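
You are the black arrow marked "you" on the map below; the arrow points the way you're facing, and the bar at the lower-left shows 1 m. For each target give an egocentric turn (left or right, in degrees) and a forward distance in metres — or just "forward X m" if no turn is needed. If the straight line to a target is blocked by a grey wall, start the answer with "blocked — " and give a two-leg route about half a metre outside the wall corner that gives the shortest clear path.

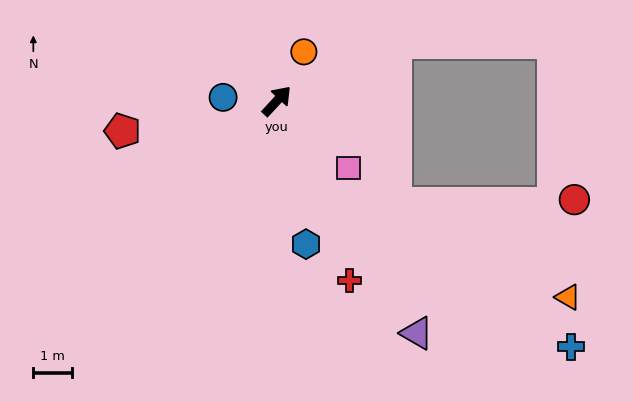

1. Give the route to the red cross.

turn right 115°, forward 5.0 m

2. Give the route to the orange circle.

turn left 14°, forward 1.5 m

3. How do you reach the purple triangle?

turn right 106°, forward 7.1 m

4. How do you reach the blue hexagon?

turn right 126°, forward 3.8 m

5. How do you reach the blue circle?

turn left 129°, forward 1.4 m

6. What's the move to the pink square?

turn right 90°, forward 2.6 m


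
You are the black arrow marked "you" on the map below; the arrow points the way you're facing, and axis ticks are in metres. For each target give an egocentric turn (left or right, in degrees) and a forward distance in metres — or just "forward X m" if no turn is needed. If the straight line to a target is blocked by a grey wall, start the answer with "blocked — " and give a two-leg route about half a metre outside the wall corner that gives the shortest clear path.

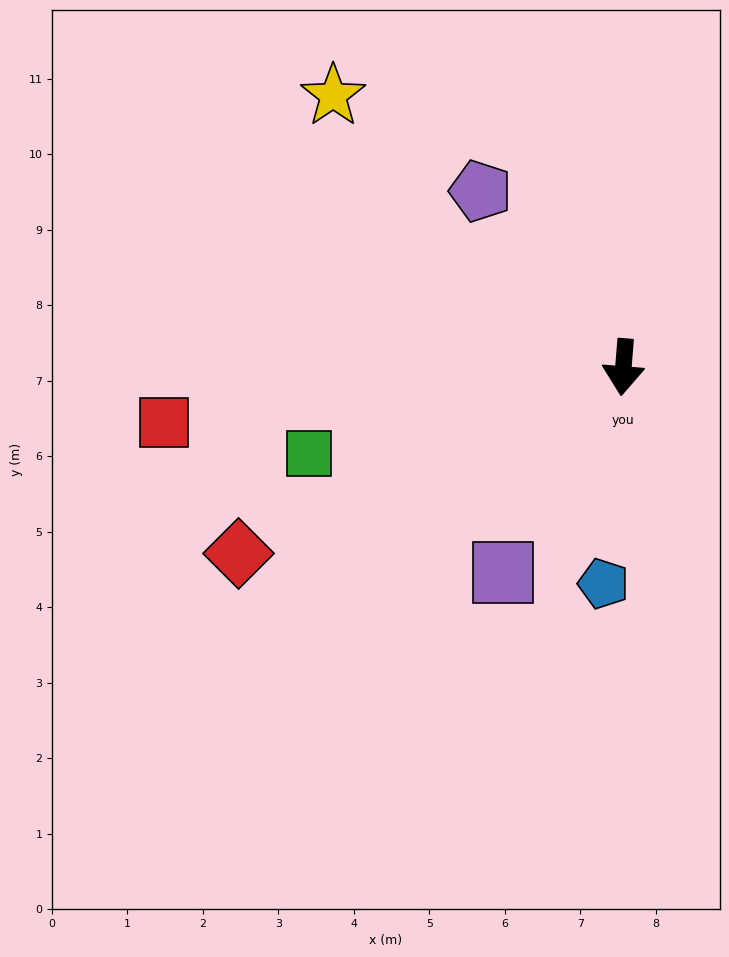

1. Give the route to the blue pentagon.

forward 2.9 m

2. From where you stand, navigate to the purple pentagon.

turn right 136°, forward 3.0 m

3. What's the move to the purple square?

turn right 26°, forward 3.2 m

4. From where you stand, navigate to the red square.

turn right 79°, forward 6.1 m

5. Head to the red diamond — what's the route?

turn right 60°, forward 5.7 m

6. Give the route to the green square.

turn right 70°, forward 4.3 m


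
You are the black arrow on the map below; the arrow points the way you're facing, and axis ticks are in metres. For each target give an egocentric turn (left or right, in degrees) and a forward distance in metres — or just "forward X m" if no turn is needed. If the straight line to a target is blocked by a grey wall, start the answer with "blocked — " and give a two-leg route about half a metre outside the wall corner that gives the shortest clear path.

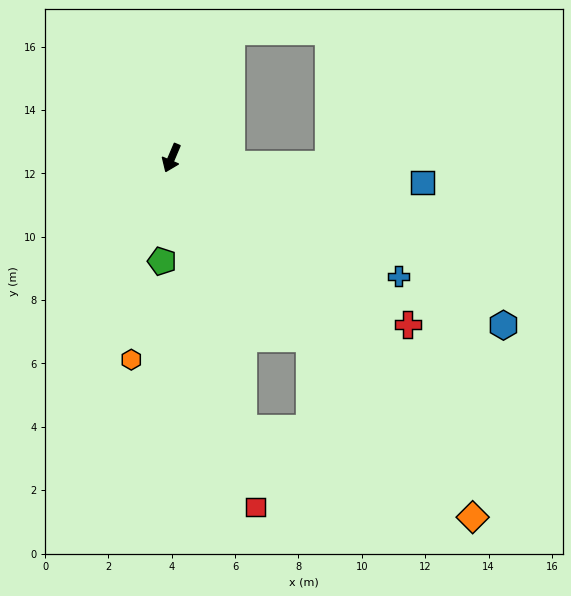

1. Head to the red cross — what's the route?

turn left 78°, forward 9.1 m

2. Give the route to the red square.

turn left 36°, forward 11.3 m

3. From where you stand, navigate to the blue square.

turn left 107°, forward 8.0 m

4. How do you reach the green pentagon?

turn left 18°, forward 3.3 m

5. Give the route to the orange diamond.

turn left 63°, forward 14.8 m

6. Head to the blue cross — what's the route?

turn left 85°, forward 8.1 m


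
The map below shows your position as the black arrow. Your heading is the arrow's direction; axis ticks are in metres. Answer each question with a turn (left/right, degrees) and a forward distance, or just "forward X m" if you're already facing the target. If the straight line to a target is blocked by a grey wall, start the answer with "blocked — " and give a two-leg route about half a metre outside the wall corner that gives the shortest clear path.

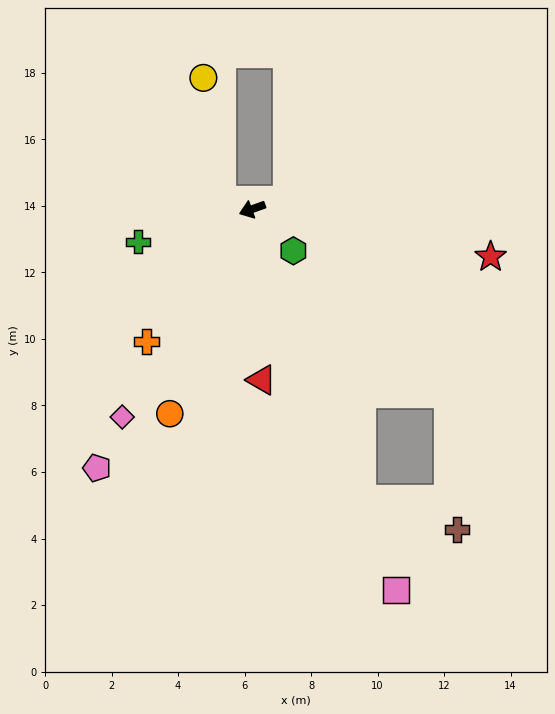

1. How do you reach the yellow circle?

blocked — turn right 37°, forward 1.0 m, then turn right 64°, forward 3.7 m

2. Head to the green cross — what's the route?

turn right 4°, forward 3.6 m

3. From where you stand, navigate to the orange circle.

turn left 48°, forward 6.6 m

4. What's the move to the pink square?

turn left 91°, forward 12.2 m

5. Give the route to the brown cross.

blocked — turn left 91°, forward 9.3 m, then turn left 51°, forward 3.0 m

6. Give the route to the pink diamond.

turn left 38°, forward 7.4 m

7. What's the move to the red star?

turn left 149°, forward 7.3 m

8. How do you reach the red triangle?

turn left 73°, forward 5.1 m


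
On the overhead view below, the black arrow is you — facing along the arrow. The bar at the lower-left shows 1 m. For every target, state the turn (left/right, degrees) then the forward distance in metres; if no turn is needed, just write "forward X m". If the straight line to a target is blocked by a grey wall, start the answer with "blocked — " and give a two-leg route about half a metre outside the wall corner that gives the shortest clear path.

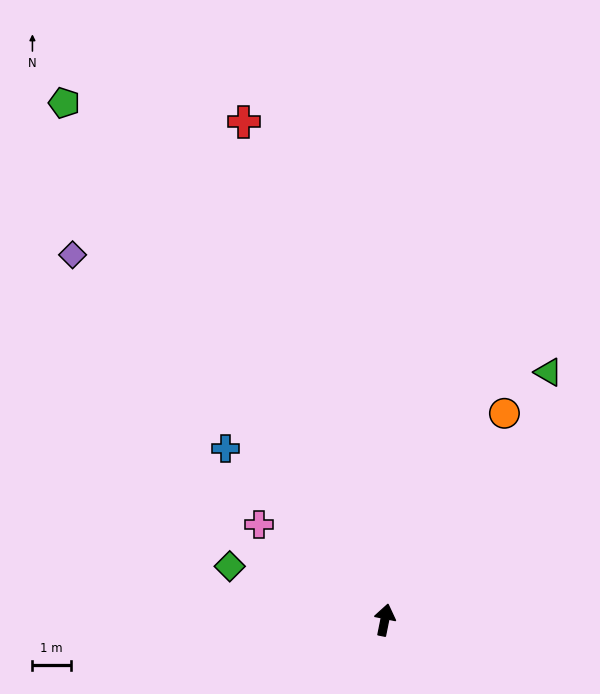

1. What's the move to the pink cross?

turn left 64°, forward 4.1 m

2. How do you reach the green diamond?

turn left 82°, forward 4.3 m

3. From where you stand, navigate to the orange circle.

turn right 19°, forward 6.2 m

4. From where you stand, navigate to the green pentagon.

turn left 43°, forward 15.8 m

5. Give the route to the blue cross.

turn left 54°, forward 6.1 m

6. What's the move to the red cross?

turn left 27°, forward 13.4 m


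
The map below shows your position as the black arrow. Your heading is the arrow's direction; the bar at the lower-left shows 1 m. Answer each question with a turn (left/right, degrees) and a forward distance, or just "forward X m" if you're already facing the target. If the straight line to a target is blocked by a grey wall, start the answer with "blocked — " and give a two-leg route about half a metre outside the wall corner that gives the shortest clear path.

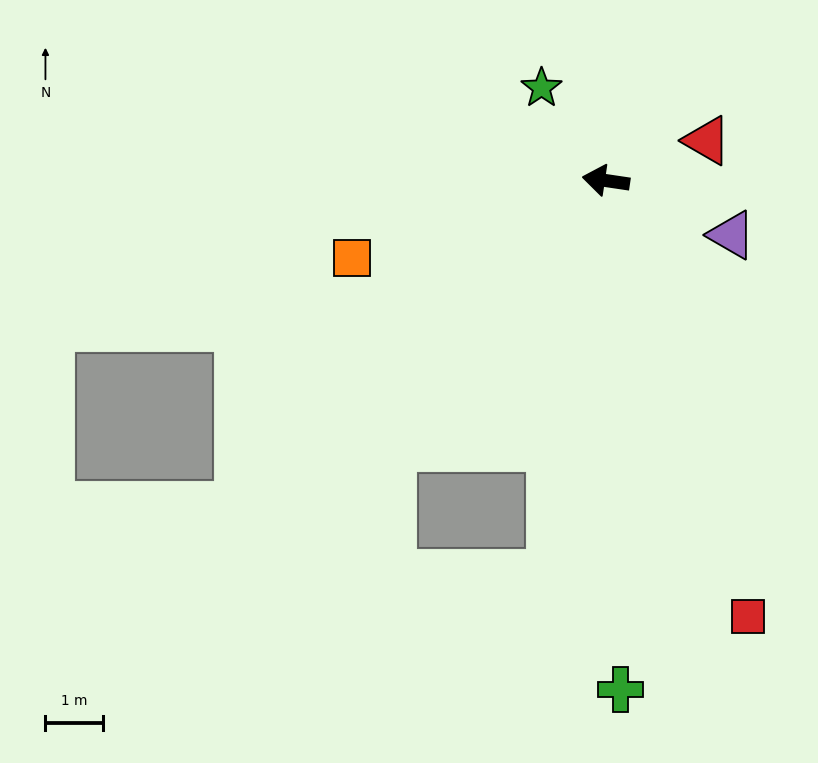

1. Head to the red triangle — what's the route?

turn right 150°, forward 1.9 m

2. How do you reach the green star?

turn right 47°, forward 2.0 m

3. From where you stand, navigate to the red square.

turn left 116°, forward 8.0 m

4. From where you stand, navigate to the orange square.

turn left 25°, forward 4.6 m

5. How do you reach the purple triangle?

turn left 165°, forward 2.4 m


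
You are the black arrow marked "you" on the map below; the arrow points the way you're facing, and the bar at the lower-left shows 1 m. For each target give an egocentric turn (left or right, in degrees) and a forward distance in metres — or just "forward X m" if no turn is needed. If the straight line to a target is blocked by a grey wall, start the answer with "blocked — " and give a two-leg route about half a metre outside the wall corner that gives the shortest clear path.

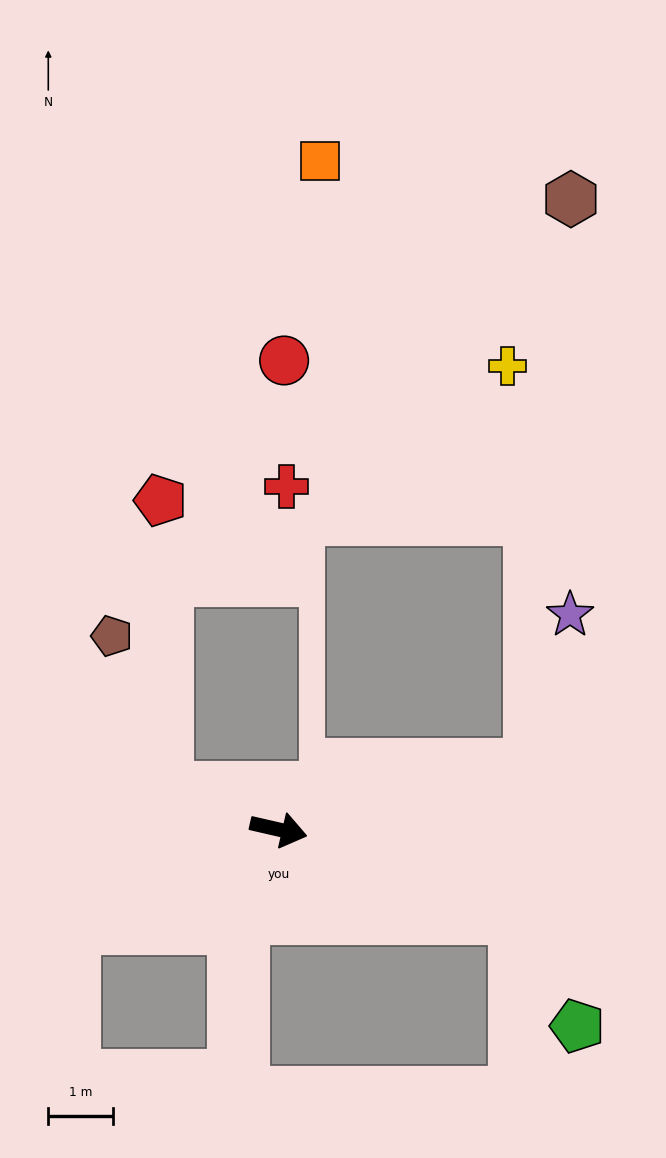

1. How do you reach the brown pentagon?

blocked — turn left 173°, forward 1.9 m, then turn right 50°, forward 2.5 m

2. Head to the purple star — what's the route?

blocked — turn left 27°, forward 4.0 m, then turn left 61°, forward 2.4 m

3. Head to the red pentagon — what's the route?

blocked — turn left 173°, forward 1.9 m, then turn right 69°, forward 4.5 m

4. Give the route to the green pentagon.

blocked — turn right 7°, forward 3.9 m, then turn right 41°, forward 1.9 m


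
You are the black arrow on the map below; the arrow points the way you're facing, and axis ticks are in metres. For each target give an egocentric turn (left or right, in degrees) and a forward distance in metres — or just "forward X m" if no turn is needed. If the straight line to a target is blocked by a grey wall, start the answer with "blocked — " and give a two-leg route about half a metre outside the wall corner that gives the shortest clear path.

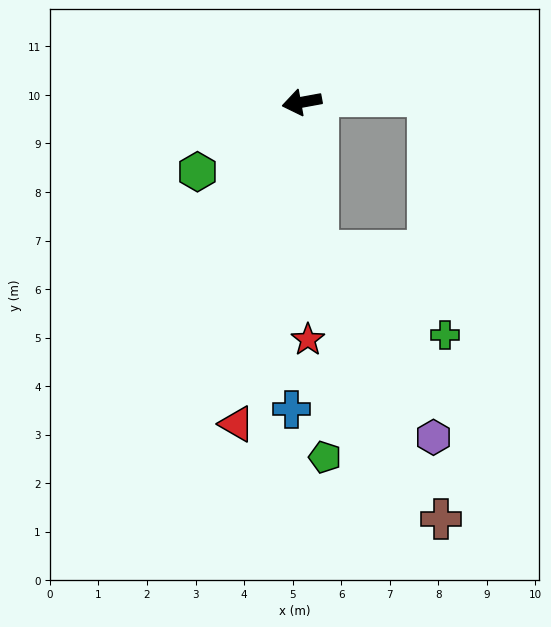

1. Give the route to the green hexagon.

turn left 23°, forward 2.6 m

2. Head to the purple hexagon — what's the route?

blocked — turn left 86°, forward 3.1 m, then turn left 25°, forward 4.5 m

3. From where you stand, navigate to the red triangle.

turn left 68°, forward 6.8 m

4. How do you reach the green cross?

blocked — turn left 86°, forward 3.1 m, then turn left 50°, forward 3.1 m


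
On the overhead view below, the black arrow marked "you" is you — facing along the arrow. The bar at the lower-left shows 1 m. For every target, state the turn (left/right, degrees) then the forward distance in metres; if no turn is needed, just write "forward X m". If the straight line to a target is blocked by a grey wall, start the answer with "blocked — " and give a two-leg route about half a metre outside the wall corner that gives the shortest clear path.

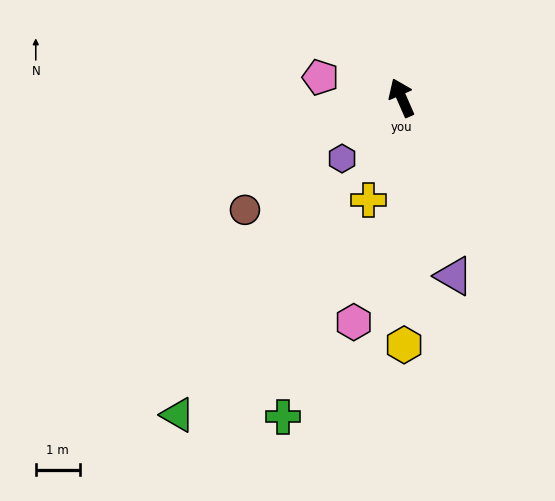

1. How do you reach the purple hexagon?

turn left 112°, forward 1.9 m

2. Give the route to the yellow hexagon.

turn left 157°, forward 5.6 m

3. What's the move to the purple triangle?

turn left 173°, forward 4.2 m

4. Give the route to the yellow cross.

turn left 138°, forward 2.5 m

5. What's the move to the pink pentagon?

turn left 52°, forward 1.9 m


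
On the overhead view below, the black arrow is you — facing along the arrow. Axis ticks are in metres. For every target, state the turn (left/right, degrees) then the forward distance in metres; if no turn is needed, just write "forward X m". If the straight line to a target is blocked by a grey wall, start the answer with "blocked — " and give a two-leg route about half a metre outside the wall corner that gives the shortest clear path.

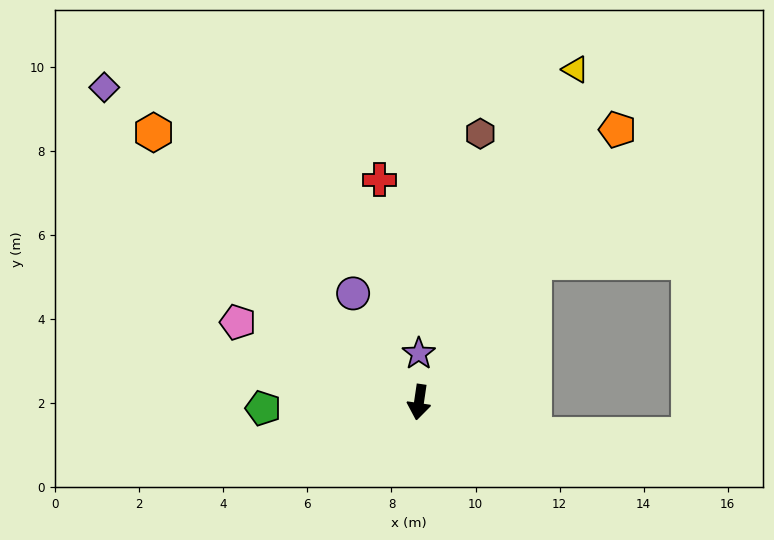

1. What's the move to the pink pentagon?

turn right 105°, forward 4.7 m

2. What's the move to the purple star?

turn right 171°, forward 1.2 m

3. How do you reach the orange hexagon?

turn right 127°, forward 9.0 m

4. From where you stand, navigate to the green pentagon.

turn right 79°, forward 3.7 m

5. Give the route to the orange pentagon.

turn left 152°, forward 8.0 m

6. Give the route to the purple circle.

turn right 140°, forward 3.0 m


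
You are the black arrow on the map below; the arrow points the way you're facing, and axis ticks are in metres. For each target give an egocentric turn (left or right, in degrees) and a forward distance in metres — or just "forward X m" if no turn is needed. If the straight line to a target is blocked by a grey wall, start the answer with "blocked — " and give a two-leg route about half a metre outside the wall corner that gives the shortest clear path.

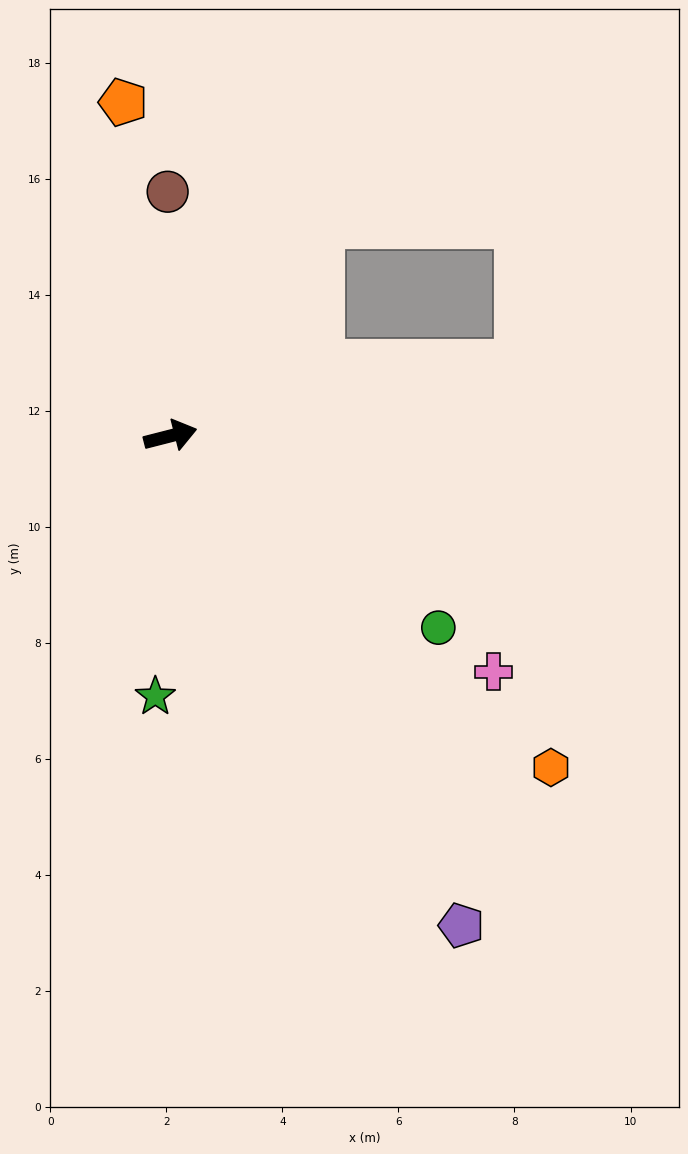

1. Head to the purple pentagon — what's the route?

turn right 74°, forward 9.8 m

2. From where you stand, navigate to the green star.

turn right 108°, forward 4.5 m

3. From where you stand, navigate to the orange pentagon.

turn left 84°, forward 5.8 m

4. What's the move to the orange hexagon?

turn right 55°, forward 8.7 m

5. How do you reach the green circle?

turn right 50°, forward 5.7 m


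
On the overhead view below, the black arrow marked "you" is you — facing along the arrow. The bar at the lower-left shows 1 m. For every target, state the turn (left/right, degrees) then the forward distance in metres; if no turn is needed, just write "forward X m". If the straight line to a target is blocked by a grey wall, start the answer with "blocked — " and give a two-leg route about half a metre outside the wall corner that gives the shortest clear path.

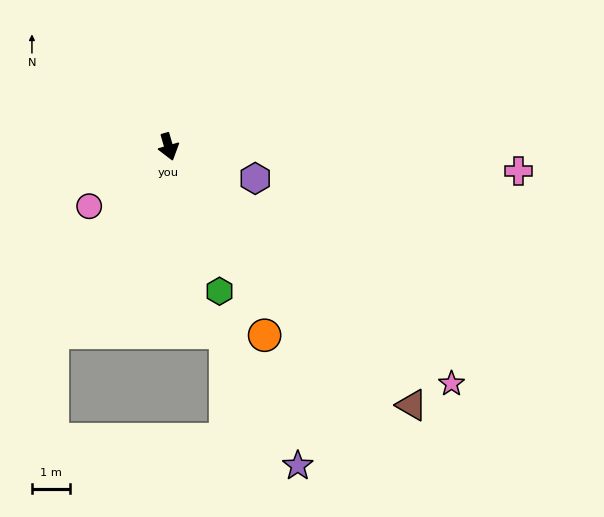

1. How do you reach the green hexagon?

turn left 3°, forward 4.0 m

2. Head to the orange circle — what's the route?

turn left 11°, forward 5.6 m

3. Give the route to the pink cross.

turn left 70°, forward 9.2 m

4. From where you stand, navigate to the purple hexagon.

turn left 54°, forward 2.4 m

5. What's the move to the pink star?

turn left 34°, forward 9.7 m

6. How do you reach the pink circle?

turn right 69°, forward 2.6 m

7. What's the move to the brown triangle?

turn left 27°, forward 9.3 m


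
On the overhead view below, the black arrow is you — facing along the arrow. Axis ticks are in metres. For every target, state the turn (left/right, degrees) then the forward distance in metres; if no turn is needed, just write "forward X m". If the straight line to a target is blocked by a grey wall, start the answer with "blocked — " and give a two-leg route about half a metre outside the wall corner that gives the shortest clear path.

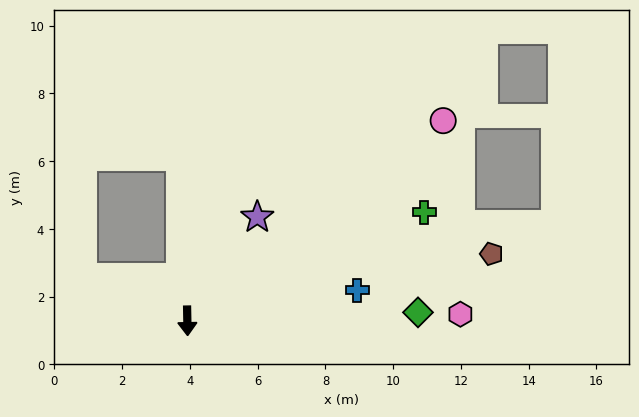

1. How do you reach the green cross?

turn left 114°, forward 7.7 m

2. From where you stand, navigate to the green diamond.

turn left 91°, forward 6.8 m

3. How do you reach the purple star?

turn left 145°, forward 3.7 m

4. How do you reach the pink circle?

turn left 127°, forward 9.6 m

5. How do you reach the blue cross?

turn left 99°, forward 5.1 m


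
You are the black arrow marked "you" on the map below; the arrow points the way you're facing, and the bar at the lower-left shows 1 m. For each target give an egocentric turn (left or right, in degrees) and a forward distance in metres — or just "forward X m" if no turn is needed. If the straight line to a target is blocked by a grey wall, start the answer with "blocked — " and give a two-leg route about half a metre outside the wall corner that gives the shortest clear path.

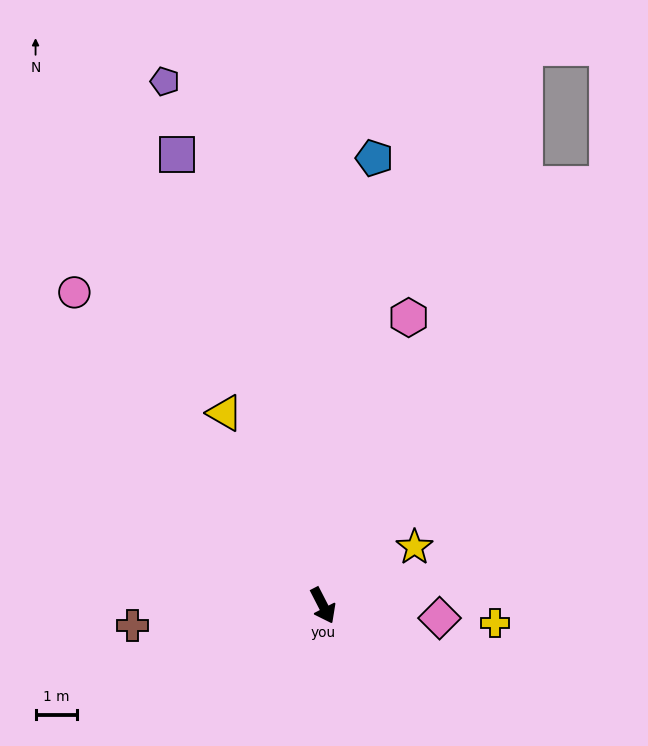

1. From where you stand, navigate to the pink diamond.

turn left 57°, forward 2.9 m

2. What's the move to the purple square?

turn left 171°, forward 11.6 m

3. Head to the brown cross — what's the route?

turn right 111°, forward 4.7 m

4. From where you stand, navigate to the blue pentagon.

turn left 146°, forward 11.0 m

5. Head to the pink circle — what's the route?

turn right 169°, forward 9.8 m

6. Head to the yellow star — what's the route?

turn left 95°, forward 2.7 m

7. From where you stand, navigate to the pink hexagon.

turn left 136°, forward 7.3 m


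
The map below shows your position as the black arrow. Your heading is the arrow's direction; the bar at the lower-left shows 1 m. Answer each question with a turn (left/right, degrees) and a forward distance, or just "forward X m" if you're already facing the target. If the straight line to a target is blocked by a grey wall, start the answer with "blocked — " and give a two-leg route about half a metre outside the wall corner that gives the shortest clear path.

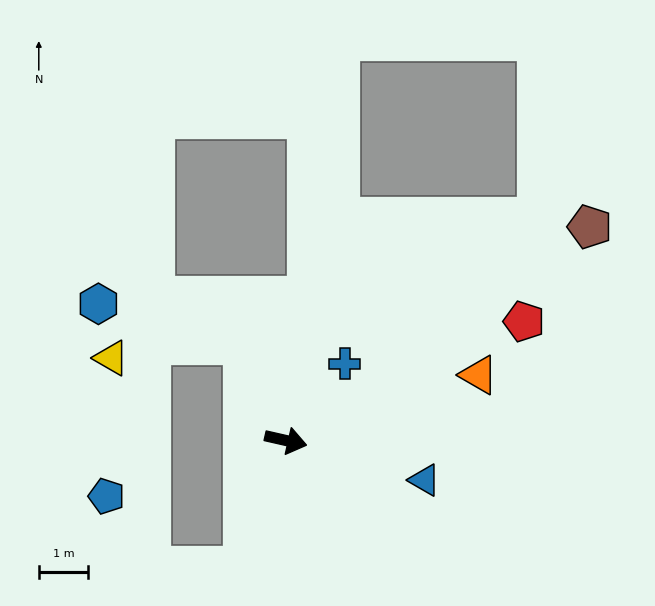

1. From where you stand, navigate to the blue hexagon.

blocked — turn left 126°, forward 2.1 m, then turn left 52°, forward 3.0 m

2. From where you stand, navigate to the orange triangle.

turn left 32°, forward 4.1 m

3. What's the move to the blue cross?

turn left 65°, forward 2.0 m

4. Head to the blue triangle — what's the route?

turn right 3°, forward 2.9 m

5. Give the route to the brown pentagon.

turn left 48°, forward 7.5 m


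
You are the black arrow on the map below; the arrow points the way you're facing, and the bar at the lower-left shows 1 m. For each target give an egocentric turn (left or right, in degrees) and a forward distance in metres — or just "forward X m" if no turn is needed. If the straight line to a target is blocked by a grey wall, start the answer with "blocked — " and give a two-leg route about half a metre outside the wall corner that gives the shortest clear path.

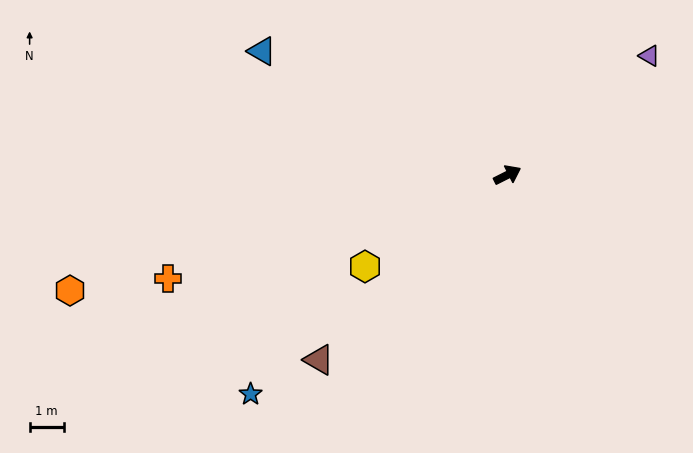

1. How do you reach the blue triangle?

turn left 127°, forward 8.1 m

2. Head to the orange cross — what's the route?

turn left 170°, forward 10.5 m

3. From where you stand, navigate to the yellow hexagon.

turn right 174°, forward 5.0 m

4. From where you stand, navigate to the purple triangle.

turn left 13°, forward 5.5 m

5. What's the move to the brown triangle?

turn right 162°, forward 7.8 m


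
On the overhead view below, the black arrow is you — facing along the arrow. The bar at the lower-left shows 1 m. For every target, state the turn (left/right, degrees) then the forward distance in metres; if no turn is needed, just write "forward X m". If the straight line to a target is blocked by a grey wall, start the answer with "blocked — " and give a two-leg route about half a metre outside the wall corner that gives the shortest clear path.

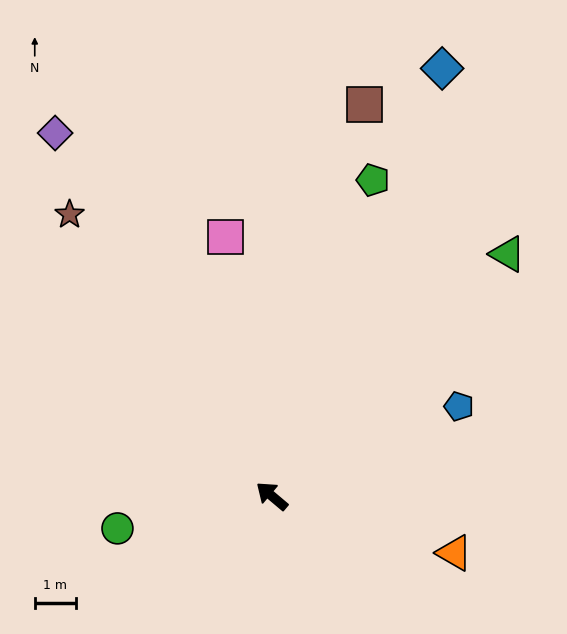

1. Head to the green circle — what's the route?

turn left 52°, forward 3.8 m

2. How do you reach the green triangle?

turn right 94°, forward 8.2 m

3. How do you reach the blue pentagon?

turn right 114°, forward 5.0 m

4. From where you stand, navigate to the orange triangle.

turn right 157°, forward 4.6 m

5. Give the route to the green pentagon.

turn right 68°, forward 8.0 m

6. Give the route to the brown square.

turn right 63°, forward 9.8 m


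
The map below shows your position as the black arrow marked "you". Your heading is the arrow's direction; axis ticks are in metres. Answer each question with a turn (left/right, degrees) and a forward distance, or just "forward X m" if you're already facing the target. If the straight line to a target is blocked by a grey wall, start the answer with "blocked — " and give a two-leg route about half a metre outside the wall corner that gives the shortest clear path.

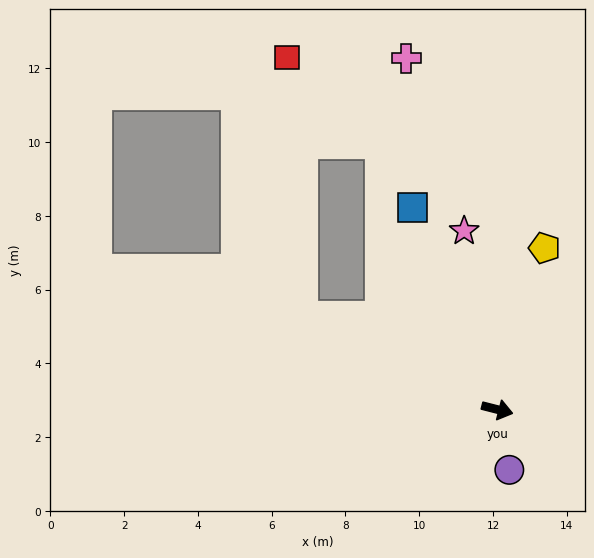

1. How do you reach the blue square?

turn left 127°, forward 5.9 m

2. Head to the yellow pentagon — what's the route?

turn left 88°, forward 4.6 m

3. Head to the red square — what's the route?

blocked — turn left 169°, forward 5.8 m, then turn right 61°, forward 7.0 m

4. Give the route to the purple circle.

turn right 64°, forward 1.7 m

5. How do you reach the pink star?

turn left 115°, forward 4.9 m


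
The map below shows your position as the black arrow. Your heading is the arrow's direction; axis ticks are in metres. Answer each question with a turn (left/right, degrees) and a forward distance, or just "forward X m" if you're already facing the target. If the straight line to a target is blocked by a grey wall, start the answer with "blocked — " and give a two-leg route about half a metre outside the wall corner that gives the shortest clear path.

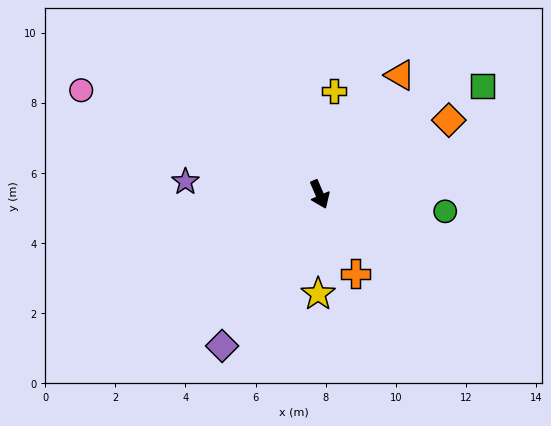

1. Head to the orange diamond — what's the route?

turn left 97°, forward 4.3 m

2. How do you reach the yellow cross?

turn left 149°, forward 3.0 m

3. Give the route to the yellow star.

turn right 24°, forward 2.8 m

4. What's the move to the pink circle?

turn right 137°, forward 7.4 m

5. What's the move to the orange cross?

forward 2.5 m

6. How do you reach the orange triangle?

turn left 123°, forward 4.1 m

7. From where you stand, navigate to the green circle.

turn left 59°, forward 3.6 m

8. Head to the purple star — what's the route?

turn right 119°, forward 3.8 m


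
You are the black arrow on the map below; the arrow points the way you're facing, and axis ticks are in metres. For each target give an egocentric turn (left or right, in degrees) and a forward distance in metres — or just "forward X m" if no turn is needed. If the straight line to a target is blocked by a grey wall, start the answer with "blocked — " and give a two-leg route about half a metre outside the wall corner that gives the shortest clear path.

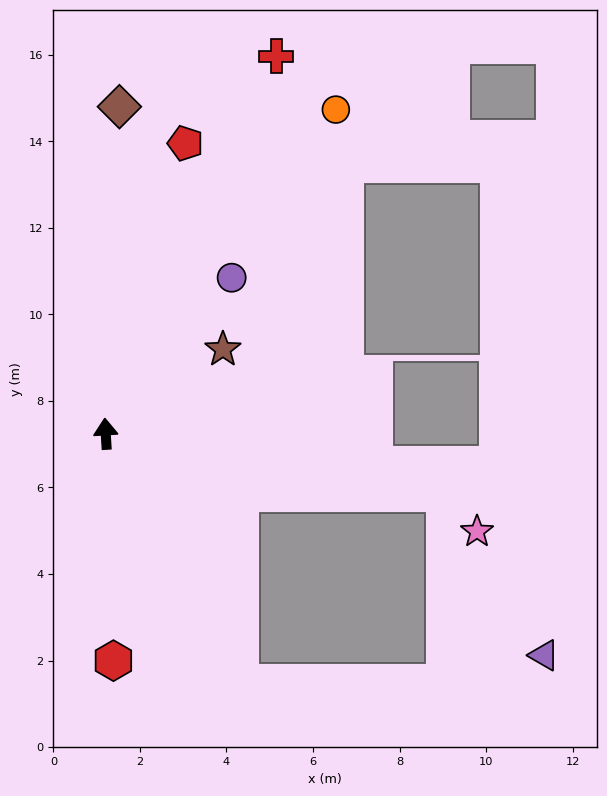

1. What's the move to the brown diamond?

turn right 6°, forward 7.6 m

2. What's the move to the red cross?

turn right 28°, forward 9.6 m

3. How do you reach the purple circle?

turn right 42°, forward 4.6 m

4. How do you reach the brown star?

turn right 58°, forward 3.3 m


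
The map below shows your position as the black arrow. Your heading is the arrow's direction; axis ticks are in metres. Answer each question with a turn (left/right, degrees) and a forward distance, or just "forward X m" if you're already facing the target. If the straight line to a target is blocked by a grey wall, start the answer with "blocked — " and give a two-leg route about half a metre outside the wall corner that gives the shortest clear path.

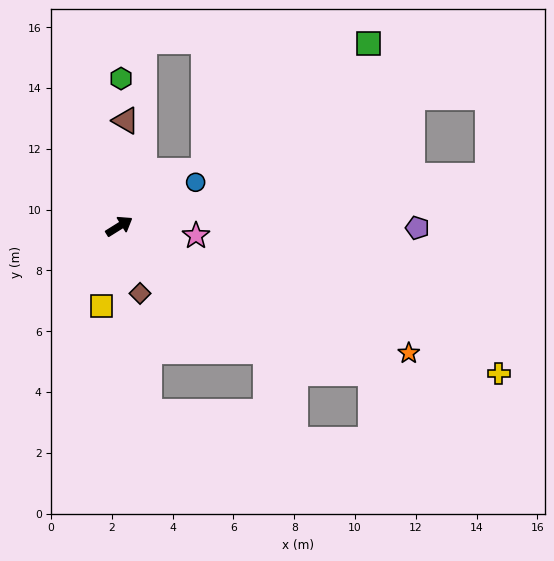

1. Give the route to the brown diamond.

turn right 105°, forward 2.3 m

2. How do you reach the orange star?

turn right 56°, forward 10.4 m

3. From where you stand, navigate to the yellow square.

turn right 135°, forward 2.7 m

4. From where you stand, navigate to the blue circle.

turn right 2°, forward 2.9 m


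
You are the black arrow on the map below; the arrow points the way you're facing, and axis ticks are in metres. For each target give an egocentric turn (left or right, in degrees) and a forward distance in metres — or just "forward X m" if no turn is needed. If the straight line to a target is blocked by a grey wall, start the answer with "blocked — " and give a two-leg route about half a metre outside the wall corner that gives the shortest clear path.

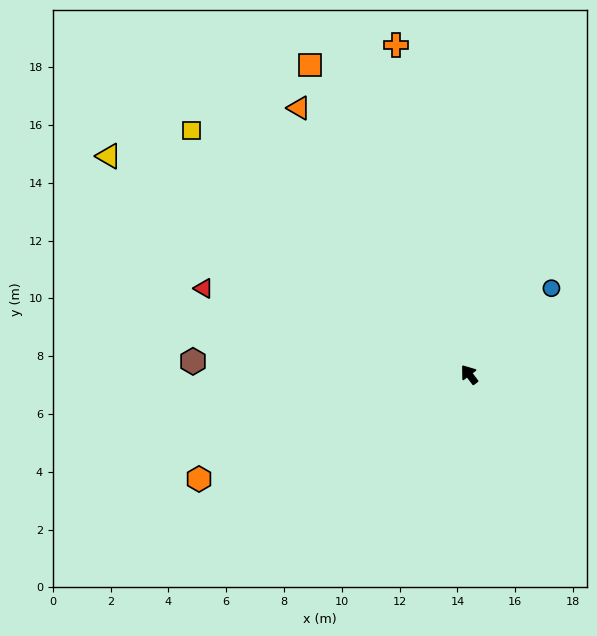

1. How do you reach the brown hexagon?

turn left 50°, forward 9.6 m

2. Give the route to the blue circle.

turn right 81°, forward 4.1 m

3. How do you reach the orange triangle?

turn right 5°, forward 10.9 m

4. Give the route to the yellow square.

turn left 12°, forward 12.8 m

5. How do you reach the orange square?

turn right 10°, forward 12.0 m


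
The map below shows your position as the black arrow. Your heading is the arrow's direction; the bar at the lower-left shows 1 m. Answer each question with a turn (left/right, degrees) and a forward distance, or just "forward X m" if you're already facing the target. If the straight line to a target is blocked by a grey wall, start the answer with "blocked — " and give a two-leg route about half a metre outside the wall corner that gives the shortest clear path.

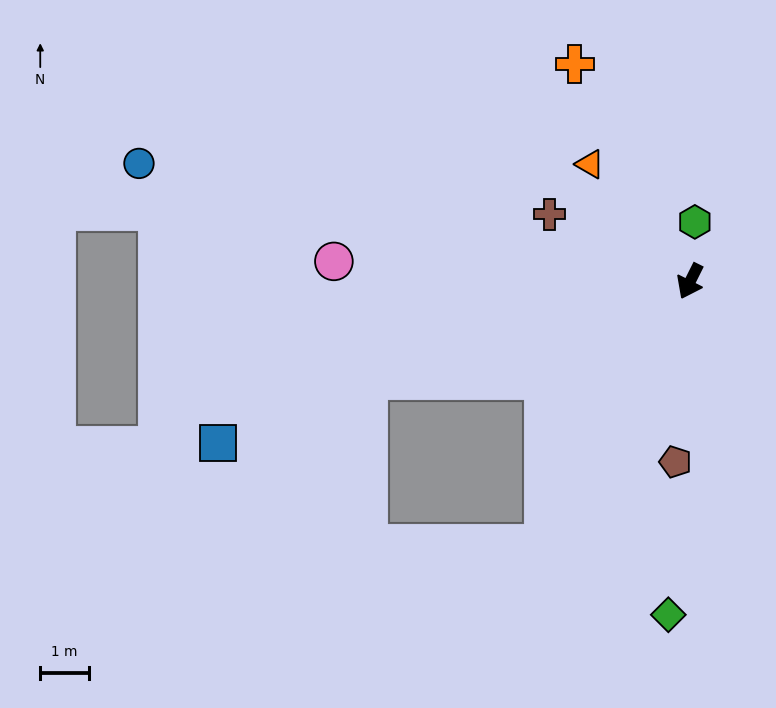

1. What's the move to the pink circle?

turn right 67°, forward 7.3 m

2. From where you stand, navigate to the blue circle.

turn right 76°, forward 11.5 m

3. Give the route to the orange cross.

turn right 126°, forward 5.0 m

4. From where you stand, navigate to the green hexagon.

turn right 158°, forward 1.2 m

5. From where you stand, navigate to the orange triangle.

turn right 113°, forward 3.1 m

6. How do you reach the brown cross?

turn right 89°, forward 3.2 m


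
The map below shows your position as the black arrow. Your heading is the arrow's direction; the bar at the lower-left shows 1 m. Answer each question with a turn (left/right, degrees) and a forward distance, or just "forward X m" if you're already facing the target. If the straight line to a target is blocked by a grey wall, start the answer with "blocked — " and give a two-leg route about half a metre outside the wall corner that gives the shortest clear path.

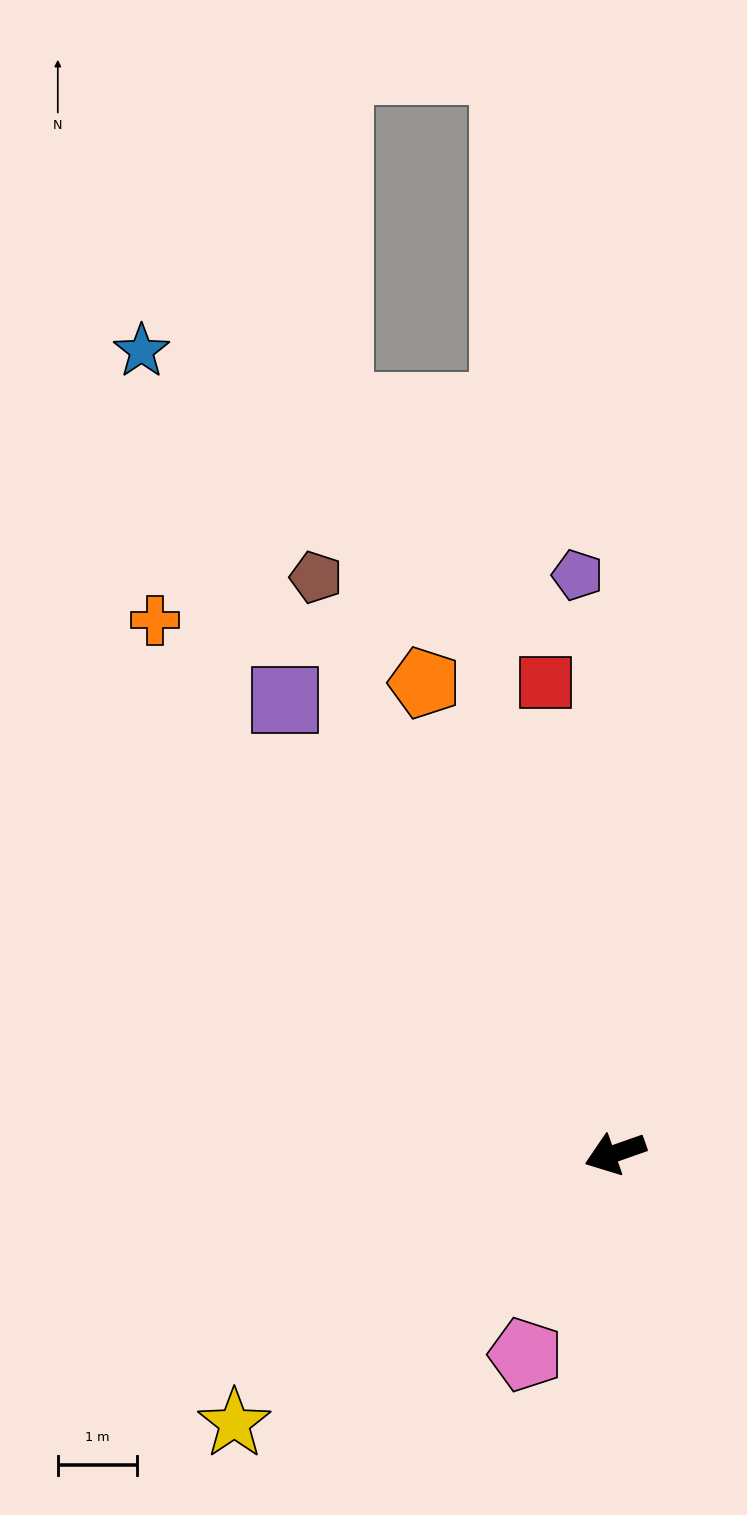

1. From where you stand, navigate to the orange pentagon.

turn right 87°, forward 6.4 m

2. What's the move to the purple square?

turn right 73°, forward 7.1 m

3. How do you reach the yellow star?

turn left 16°, forward 5.9 m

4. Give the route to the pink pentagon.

turn left 47°, forward 2.8 m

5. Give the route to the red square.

turn right 101°, forward 6.0 m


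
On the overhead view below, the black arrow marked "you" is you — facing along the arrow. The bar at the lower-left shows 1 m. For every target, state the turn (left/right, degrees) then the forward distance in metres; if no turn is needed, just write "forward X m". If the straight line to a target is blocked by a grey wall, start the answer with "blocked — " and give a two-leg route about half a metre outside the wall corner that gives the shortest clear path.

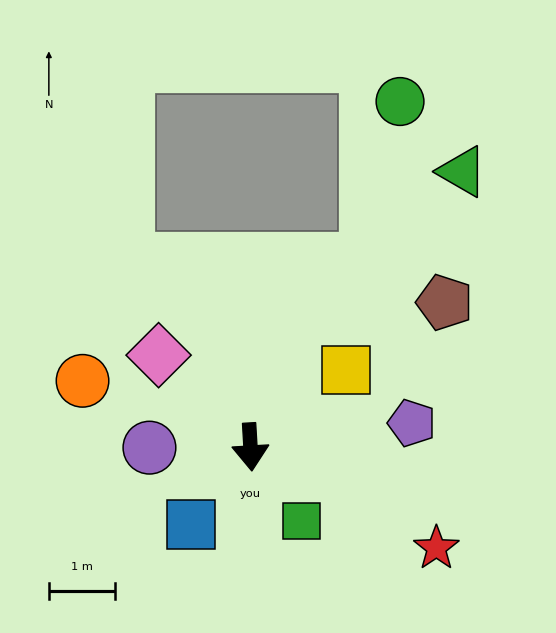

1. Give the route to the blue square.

turn right 41°, forward 1.5 m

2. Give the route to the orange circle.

turn right 115°, forward 2.7 m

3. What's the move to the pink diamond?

turn right 138°, forward 2.0 m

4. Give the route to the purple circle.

turn right 93°, forward 1.5 m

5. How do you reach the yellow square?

turn left 126°, forward 1.9 m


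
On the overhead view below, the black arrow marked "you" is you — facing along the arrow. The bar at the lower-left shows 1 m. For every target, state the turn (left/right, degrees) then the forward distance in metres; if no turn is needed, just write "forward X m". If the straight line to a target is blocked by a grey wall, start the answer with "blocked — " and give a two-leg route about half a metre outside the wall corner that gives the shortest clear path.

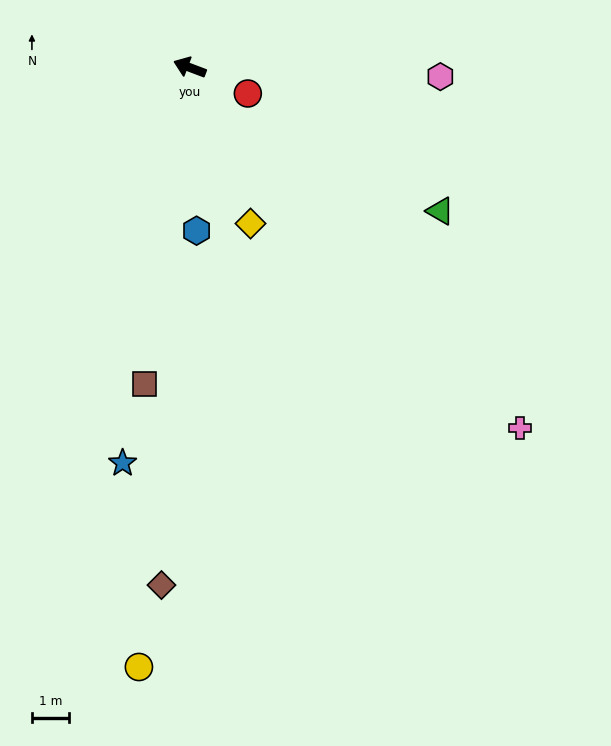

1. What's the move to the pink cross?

turn left 153°, forward 13.2 m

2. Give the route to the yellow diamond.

turn left 132°, forward 4.5 m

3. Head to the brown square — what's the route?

turn left 103°, forward 8.6 m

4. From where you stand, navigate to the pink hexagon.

turn right 161°, forward 6.8 m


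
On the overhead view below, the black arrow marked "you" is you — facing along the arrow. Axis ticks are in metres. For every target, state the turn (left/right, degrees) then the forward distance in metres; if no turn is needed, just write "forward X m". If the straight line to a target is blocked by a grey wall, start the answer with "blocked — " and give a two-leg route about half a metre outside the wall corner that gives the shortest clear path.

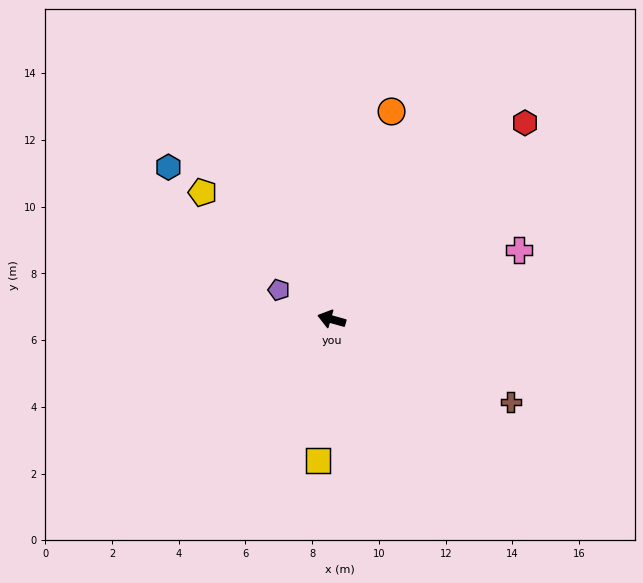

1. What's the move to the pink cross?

turn right 144°, forward 6.0 m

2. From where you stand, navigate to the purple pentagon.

turn right 13°, forward 1.8 m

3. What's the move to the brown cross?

turn left 171°, forward 5.9 m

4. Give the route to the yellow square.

turn left 100°, forward 4.2 m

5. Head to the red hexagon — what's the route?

turn right 119°, forward 8.3 m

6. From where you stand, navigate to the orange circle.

turn right 90°, forward 6.5 m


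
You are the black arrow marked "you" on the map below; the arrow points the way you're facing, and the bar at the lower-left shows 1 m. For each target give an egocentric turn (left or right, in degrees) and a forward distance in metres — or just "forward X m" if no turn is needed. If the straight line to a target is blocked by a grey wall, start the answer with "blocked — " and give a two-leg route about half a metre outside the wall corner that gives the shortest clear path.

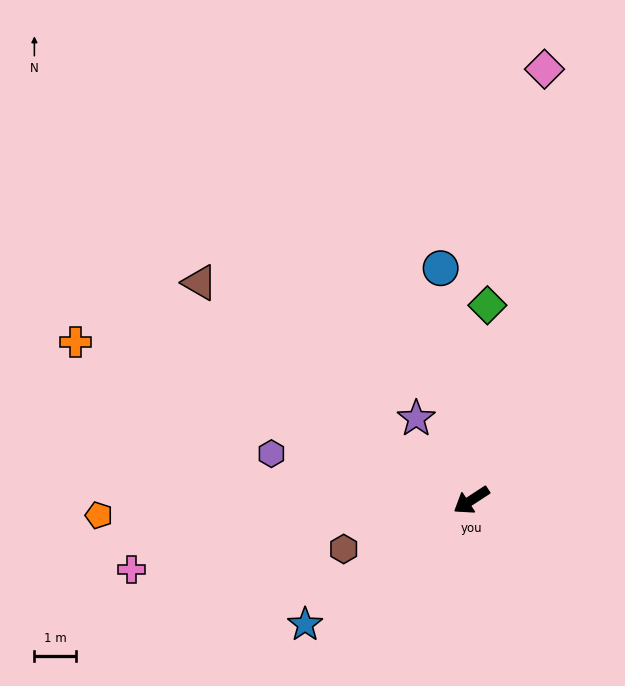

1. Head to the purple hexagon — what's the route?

turn right 46°, forward 4.9 m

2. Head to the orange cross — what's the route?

turn right 55°, forward 10.2 m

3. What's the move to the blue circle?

turn right 116°, forward 5.6 m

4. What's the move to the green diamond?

turn right 128°, forward 4.7 m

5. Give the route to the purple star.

turn right 89°, forward 2.4 m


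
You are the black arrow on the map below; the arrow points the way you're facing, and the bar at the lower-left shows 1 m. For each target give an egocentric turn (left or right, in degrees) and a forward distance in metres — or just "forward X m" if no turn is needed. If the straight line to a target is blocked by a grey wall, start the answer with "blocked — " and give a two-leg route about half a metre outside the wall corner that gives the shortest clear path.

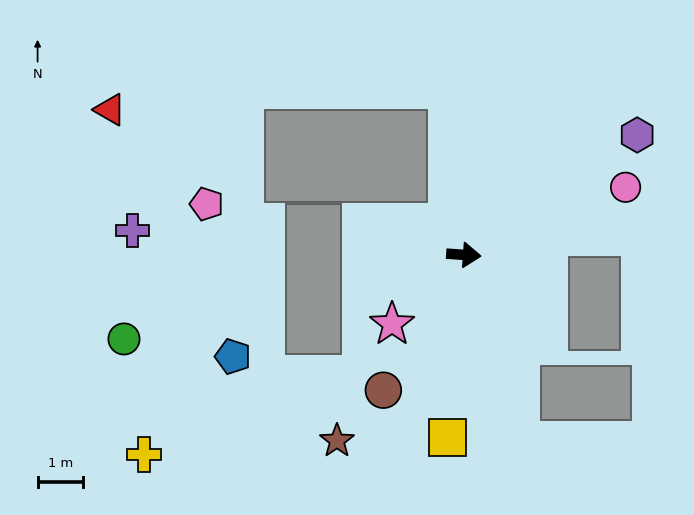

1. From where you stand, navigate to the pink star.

turn right 132°, forward 2.2 m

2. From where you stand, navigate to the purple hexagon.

turn left 39°, forward 4.7 m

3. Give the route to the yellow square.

turn right 91°, forward 4.0 m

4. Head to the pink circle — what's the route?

turn left 27°, forward 3.9 m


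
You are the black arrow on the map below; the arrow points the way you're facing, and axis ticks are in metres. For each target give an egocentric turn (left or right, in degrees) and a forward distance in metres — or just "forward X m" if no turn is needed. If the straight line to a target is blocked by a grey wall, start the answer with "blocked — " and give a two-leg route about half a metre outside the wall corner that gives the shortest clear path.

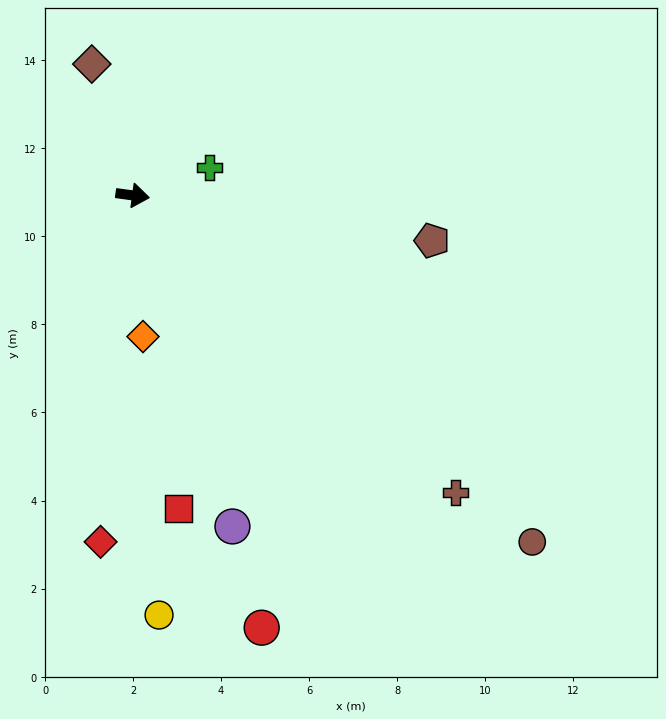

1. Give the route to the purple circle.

turn right 65°, forward 7.9 m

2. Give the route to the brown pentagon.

forward 6.9 m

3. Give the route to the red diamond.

turn right 88°, forward 7.9 m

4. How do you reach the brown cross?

turn right 35°, forward 10.0 m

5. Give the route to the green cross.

turn left 28°, forward 1.9 m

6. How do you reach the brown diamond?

turn left 115°, forward 3.1 m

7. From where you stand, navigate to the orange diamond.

turn right 78°, forward 3.2 m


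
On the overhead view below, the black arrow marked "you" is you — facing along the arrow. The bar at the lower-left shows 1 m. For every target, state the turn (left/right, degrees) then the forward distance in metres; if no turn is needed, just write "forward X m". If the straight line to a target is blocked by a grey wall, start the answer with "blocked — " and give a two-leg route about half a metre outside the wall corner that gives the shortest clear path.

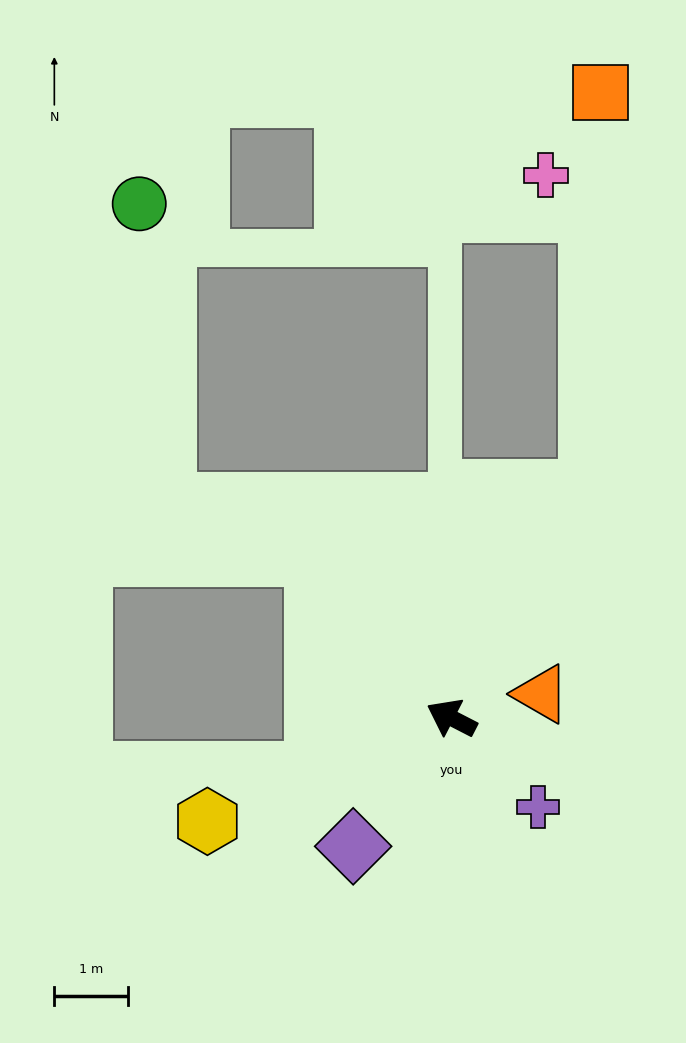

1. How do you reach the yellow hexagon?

turn left 50°, forward 3.6 m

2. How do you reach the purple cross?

turn left 161°, forward 1.7 m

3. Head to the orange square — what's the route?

blocked — turn right 94°, forward 3.6 m, then turn left 30°, forward 5.4 m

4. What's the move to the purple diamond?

turn left 80°, forward 2.2 m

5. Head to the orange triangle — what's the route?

turn right 138°, forward 1.3 m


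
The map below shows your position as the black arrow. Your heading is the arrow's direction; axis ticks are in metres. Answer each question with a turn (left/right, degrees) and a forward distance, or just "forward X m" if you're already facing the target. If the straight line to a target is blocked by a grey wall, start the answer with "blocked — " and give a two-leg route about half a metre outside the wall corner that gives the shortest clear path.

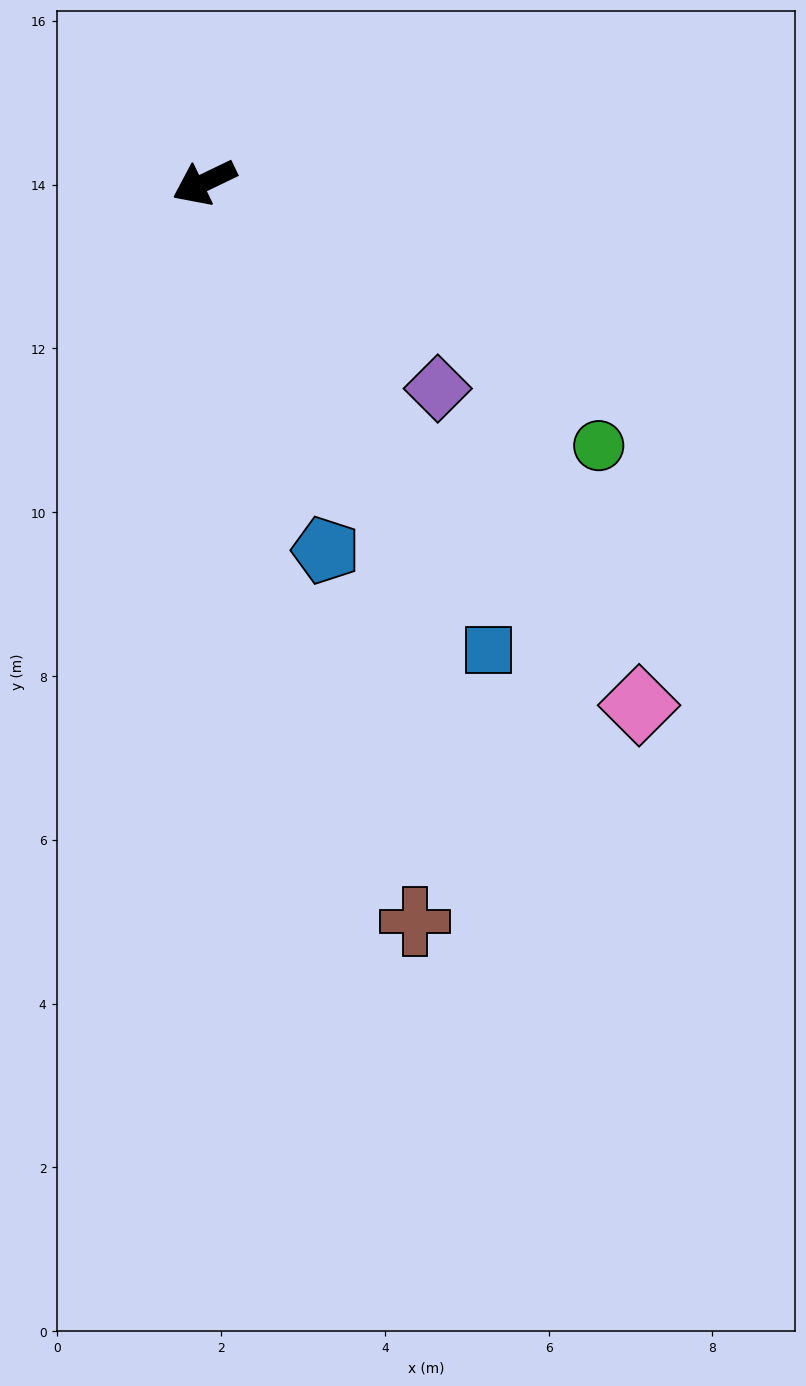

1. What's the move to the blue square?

turn left 96°, forward 6.7 m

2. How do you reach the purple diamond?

turn left 113°, forward 3.8 m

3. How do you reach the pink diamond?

turn left 104°, forward 8.3 m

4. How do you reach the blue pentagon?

turn left 83°, forward 4.7 m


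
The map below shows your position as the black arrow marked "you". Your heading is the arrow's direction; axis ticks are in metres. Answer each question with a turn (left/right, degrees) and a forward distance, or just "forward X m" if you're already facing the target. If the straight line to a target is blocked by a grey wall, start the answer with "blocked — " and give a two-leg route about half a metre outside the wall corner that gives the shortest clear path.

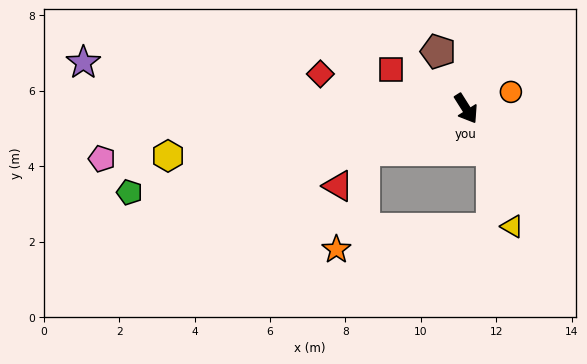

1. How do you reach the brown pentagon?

turn left 174°, forward 1.7 m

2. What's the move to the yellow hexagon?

turn right 113°, forward 8.0 m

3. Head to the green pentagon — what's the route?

turn right 108°, forward 9.2 m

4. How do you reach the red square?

turn right 150°, forward 2.2 m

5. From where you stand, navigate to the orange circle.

turn left 78°, forward 1.3 m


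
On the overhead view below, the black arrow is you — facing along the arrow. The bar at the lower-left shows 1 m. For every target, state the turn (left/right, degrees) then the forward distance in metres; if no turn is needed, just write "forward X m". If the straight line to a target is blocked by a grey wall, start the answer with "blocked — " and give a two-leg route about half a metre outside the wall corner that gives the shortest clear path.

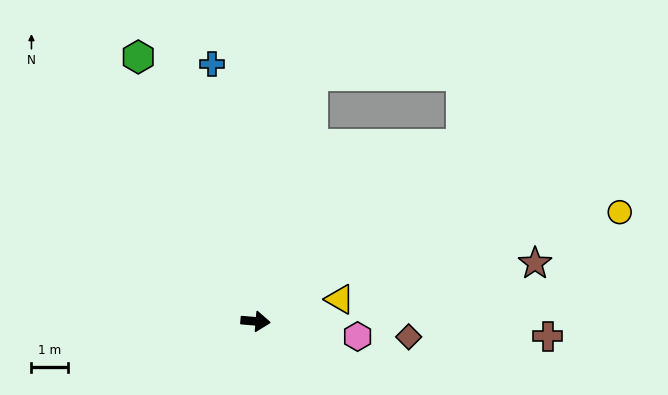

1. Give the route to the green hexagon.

turn left 119°, forward 7.9 m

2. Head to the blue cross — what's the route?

turn left 104°, forward 7.2 m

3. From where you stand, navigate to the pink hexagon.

turn right 4°, forward 2.8 m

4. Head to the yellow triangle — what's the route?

turn left 19°, forward 2.4 m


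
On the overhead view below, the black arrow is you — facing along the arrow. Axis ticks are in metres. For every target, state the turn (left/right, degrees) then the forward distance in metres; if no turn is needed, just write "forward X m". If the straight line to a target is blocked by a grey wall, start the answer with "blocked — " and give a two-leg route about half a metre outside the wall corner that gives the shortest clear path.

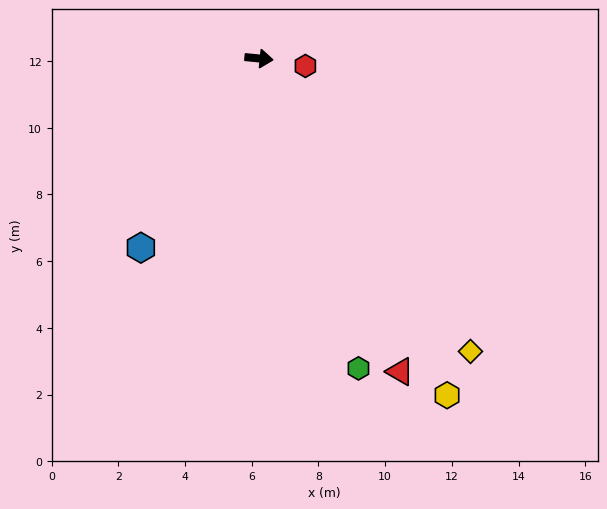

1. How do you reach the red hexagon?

turn right 4°, forward 1.4 m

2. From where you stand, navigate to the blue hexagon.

turn right 116°, forward 6.7 m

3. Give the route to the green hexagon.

turn right 67°, forward 9.8 m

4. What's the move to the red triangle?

turn right 60°, forward 10.3 m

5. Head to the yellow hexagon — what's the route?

turn right 55°, forward 11.6 m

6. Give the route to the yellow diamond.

turn right 49°, forward 10.8 m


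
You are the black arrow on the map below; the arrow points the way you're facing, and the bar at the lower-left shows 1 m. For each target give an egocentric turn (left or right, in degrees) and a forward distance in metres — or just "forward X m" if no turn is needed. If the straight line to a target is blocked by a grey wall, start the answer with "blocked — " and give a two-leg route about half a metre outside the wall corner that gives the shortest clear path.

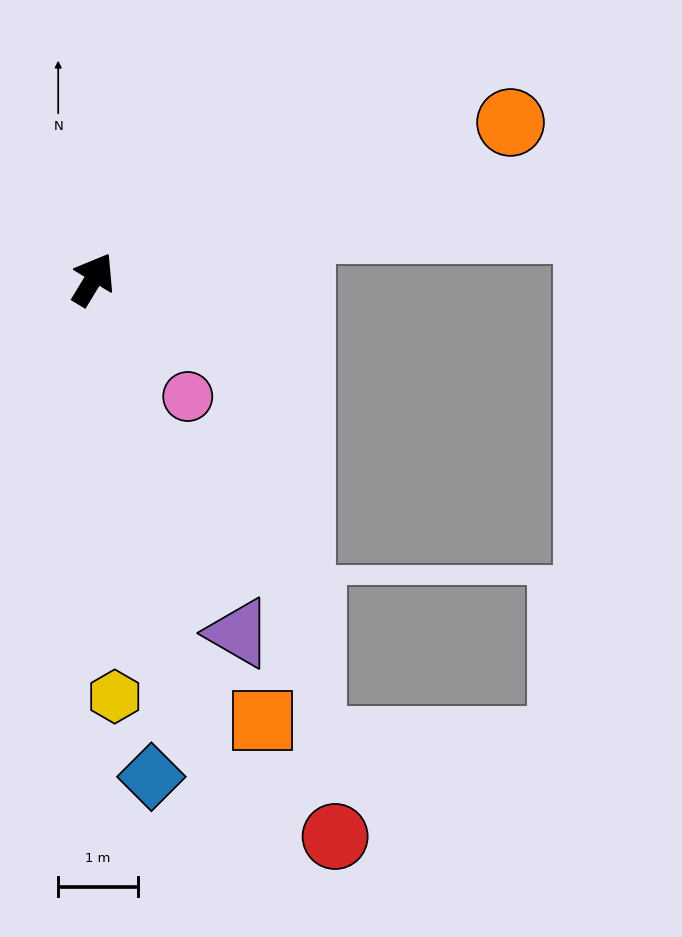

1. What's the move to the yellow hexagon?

turn right 146°, forward 5.3 m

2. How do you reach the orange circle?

turn right 38°, forward 5.6 m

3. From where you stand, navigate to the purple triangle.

turn right 126°, forward 4.8 m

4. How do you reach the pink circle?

turn right 110°, forward 1.9 m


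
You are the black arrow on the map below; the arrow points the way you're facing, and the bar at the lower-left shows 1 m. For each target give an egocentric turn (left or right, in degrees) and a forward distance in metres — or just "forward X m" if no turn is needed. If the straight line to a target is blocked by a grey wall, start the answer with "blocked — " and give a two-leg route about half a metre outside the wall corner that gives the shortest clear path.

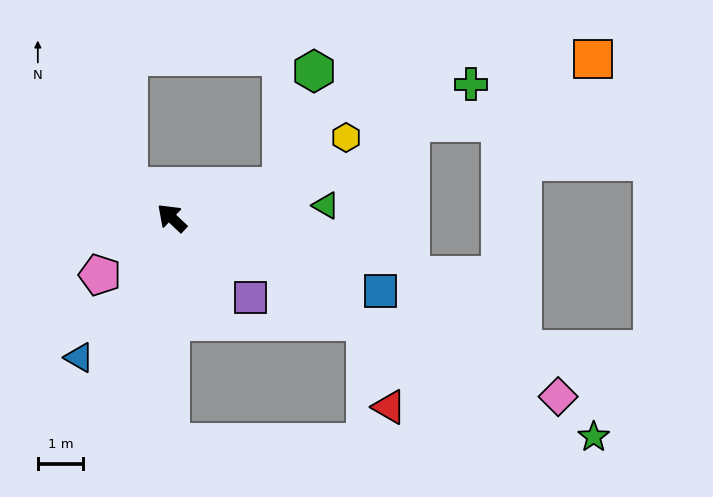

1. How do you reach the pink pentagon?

turn left 82°, forward 2.0 m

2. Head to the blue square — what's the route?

turn right 156°, forward 4.9 m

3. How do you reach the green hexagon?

blocked — turn right 121°, forward 2.5 m, then turn left 59°, forward 2.6 m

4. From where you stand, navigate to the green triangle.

turn right 132°, forward 3.4 m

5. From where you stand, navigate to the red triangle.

blocked — turn right 165°, forward 4.8 m, then turn right 46°, forward 1.9 m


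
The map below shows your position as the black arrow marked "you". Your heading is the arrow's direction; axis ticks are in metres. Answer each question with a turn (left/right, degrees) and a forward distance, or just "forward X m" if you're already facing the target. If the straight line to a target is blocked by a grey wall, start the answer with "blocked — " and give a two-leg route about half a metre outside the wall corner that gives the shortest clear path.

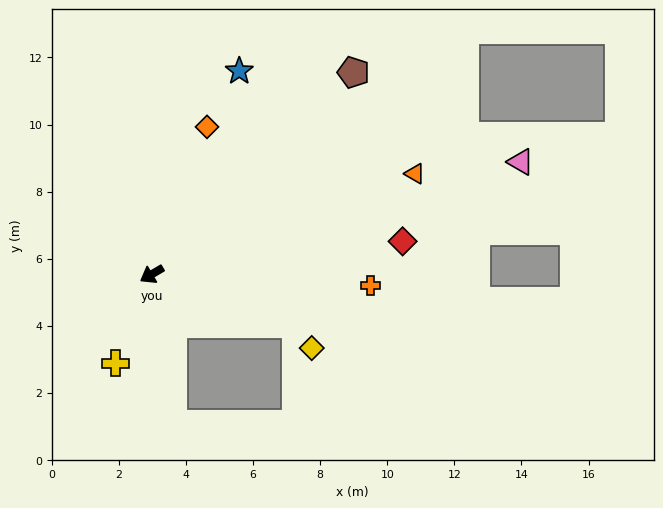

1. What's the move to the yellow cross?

turn left 37°, forward 2.9 m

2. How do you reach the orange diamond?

turn right 141°, forward 4.7 m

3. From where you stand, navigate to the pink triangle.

turn left 166°, forward 11.5 m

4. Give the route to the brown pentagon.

turn right 166°, forward 8.5 m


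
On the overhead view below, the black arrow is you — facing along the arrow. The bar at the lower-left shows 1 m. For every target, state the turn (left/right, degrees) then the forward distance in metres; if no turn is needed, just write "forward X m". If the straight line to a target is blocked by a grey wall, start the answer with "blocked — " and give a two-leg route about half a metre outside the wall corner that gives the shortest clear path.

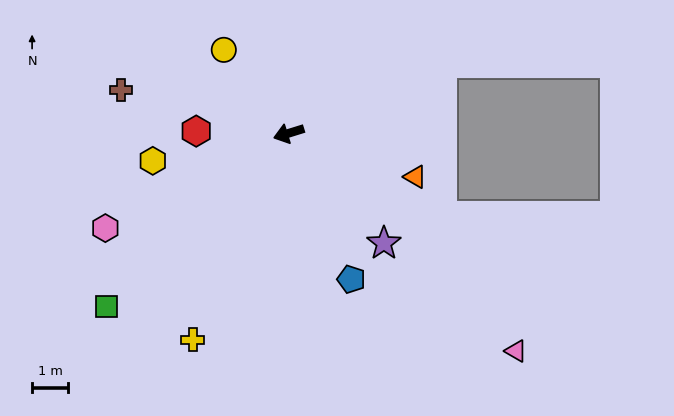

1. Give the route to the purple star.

turn left 114°, forward 4.0 m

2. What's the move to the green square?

turn left 26°, forward 6.9 m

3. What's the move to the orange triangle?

turn left 144°, forward 3.7 m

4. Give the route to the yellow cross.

turn left 48°, forward 6.3 m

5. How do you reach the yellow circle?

turn right 69°, forward 2.9 m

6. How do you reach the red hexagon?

turn right 19°, forward 2.5 m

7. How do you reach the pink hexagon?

turn left 10°, forward 5.7 m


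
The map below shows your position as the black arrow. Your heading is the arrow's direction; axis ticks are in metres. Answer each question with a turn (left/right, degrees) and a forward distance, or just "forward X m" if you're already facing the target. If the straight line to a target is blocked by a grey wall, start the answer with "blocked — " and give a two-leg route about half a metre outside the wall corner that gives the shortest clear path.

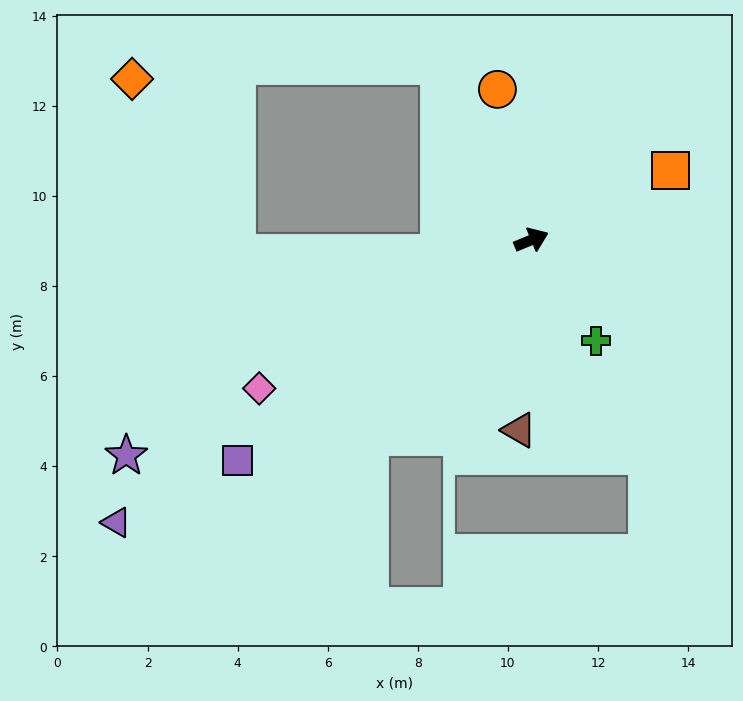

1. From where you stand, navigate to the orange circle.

turn left 80°, forward 3.4 m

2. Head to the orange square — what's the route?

turn left 4°, forward 3.5 m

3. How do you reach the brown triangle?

turn right 116°, forward 4.2 m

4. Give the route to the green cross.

turn right 80°, forward 2.7 m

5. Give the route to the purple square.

turn right 166°, forward 8.2 m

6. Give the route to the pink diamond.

turn right 174°, forward 6.9 m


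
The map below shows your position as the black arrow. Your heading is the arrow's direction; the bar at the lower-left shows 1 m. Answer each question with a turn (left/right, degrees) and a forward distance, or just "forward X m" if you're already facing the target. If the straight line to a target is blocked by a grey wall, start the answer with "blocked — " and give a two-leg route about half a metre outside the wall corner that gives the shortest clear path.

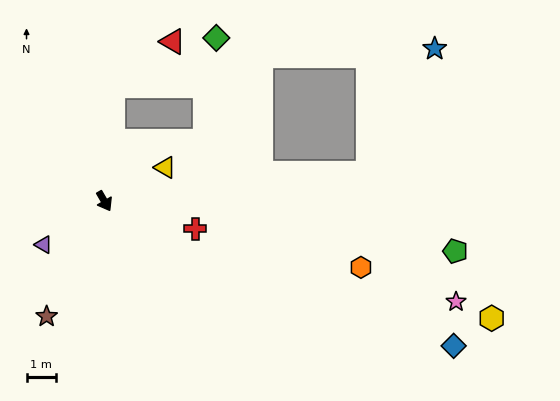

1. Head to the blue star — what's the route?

blocked — turn left 66°, forward 9.1 m, then turn left 56°, forward 4.9 m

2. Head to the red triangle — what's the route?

blocked — turn left 146°, forward 4.0 m, then turn right 49°, forward 2.6 m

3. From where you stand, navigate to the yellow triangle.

turn left 89°, forward 2.4 m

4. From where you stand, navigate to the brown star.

turn right 57°, forward 4.4 m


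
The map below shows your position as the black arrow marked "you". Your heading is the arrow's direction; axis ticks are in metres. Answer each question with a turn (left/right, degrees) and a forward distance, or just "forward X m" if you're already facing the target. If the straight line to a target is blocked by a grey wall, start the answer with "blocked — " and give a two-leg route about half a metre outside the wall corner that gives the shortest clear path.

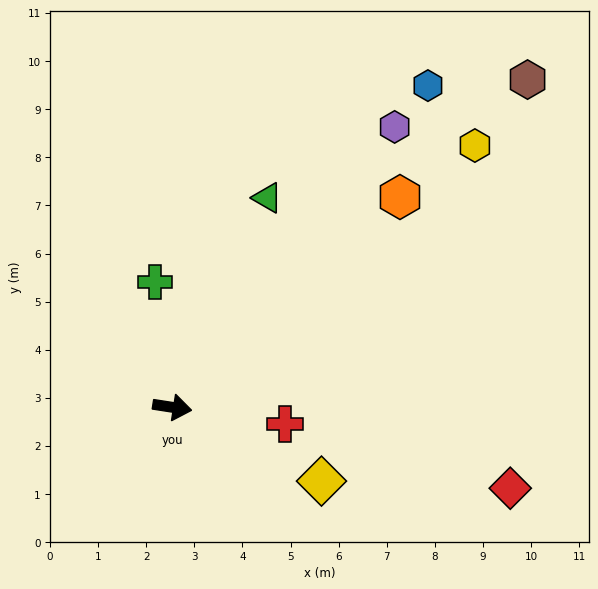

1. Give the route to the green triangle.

turn left 74°, forward 4.8 m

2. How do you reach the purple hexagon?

turn left 60°, forward 7.4 m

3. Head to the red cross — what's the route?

forward 2.4 m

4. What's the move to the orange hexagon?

turn left 52°, forward 6.4 m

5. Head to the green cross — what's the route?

turn left 107°, forward 2.6 m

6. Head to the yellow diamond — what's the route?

turn right 18°, forward 3.5 m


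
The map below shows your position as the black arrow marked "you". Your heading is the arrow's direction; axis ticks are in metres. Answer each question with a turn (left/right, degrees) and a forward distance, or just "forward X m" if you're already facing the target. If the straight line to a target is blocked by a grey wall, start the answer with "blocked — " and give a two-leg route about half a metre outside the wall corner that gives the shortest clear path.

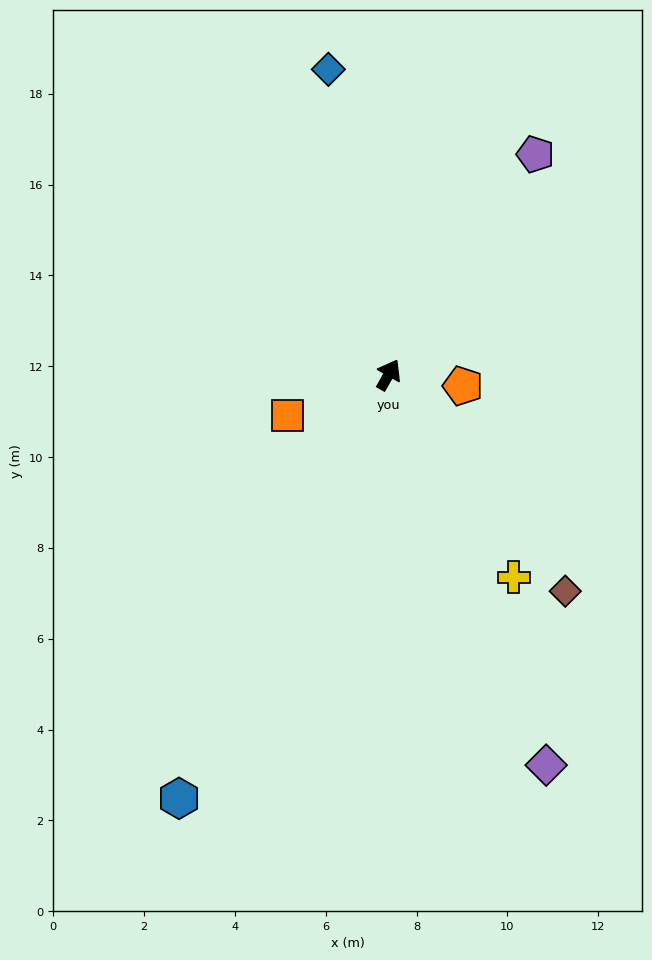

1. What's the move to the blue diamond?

turn left 41°, forward 6.9 m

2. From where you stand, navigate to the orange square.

turn left 141°, forward 2.4 m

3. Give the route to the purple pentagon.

turn right 4°, forward 5.8 m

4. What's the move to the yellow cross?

turn right 119°, forward 5.2 m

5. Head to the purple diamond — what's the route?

turn right 128°, forward 9.3 m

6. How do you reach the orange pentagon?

turn right 69°, forward 1.7 m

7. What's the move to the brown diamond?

turn right 111°, forward 6.2 m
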